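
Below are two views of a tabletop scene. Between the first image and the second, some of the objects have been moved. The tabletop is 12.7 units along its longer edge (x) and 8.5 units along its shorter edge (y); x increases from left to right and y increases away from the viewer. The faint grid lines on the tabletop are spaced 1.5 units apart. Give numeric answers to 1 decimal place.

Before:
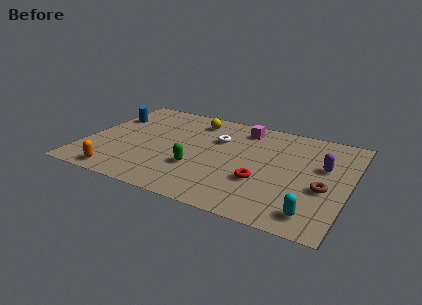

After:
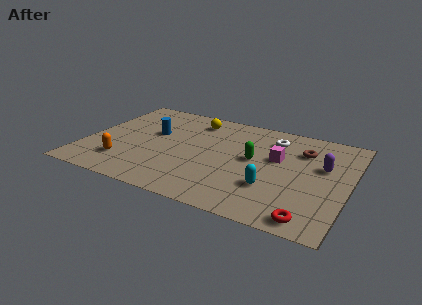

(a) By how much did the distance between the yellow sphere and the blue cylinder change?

-1.6

Before: roughly 4.2 units apart; after: 2.6. That's 1.6 units closer together.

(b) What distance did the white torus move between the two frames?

2.8

The white torus moved from about (6.2, 5.7) to (8.8, 6.7), a distance of √(2.6² + 1.0²) ≈ 2.8.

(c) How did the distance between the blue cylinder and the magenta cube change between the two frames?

-0.5

They were about 6.6 units apart before and 6.1 after — 0.5 units closer together.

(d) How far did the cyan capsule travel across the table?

2.5

The cyan capsule was near (11.3, 1.3) before and (9.2, 2.6) after, so it travelled √(2.1² + 1.3²) ≈ 2.5 units.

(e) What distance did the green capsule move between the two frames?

3.1

From (5.6, 2.8) to (8.1, 4.6), the green capsule covered √(2.5² + 1.8²) ≈ 3.1 units.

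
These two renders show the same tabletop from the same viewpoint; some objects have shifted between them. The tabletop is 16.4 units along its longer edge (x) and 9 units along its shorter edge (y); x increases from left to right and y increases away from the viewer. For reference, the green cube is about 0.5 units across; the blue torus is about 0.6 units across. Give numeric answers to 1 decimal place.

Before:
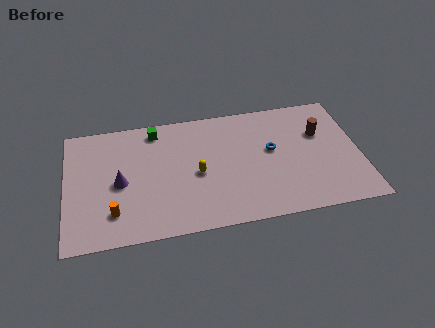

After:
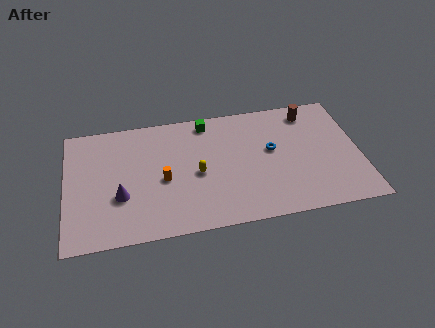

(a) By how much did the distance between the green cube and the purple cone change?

+2.7

The distance was about 4.2 in the first image and 6.9 in the second, so they moved 2.7 units further apart.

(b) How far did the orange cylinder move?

3.4

The orange cylinder moved from about (2.6, 2.1) to (5.4, 4.0), a distance of √(2.8² + 1.9²) ≈ 3.4.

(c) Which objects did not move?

the yellow capsule and the blue torus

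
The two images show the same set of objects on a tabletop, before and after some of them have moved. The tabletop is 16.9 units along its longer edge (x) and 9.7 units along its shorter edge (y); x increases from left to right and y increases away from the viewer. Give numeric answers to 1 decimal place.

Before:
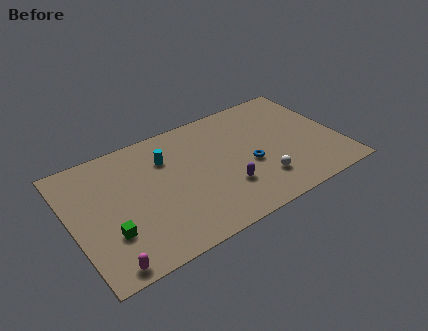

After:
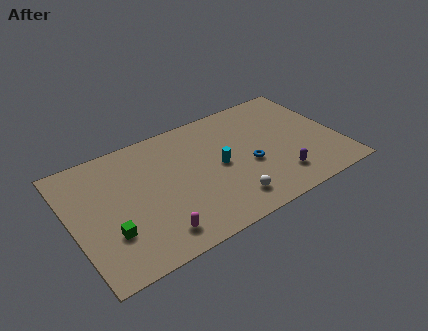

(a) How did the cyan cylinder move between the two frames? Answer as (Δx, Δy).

(3.1, -2.2)

The cyan cylinder was at about (6.2, 7.0) and moved to about (9.3, 4.8).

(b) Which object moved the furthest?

the cyan cylinder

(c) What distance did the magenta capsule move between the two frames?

3.2

From (1.6, 0.9) to (4.7, 1.6), the magenta capsule covered √(3.1² + 0.7²) ≈ 3.2 units.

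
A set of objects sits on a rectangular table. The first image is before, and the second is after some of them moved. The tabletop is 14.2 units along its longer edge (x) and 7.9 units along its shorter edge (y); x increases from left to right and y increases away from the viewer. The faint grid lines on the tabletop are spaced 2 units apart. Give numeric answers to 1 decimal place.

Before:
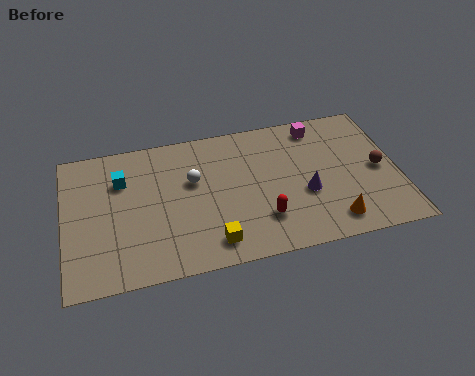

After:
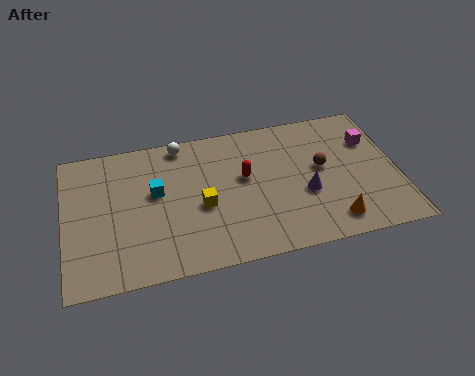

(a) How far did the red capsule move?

2.6

The red capsule moved from about (8.3, 2.1) to (7.7, 4.6), a distance of √(0.6² + 2.5²) ≈ 2.6.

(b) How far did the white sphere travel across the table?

2.2

The white sphere was near (5.5, 4.9) before and (5.1, 7.1) after, so it travelled √(0.4² + 2.2²) ≈ 2.2 units.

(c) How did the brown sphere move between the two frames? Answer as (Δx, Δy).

(-2.4, 0.6)

The brown sphere was at about (13.4, 3.8) and moved to about (11.0, 4.4).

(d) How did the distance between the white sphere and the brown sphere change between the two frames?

-1.5

They were about 8.0 units apart before and 6.5 after — 1.5 units closer together.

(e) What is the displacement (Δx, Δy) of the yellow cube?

(-0.3, 2.1)

From the two frames, the yellow cube sits at roughly (6.1, 1.3) before and (5.8, 3.4) after.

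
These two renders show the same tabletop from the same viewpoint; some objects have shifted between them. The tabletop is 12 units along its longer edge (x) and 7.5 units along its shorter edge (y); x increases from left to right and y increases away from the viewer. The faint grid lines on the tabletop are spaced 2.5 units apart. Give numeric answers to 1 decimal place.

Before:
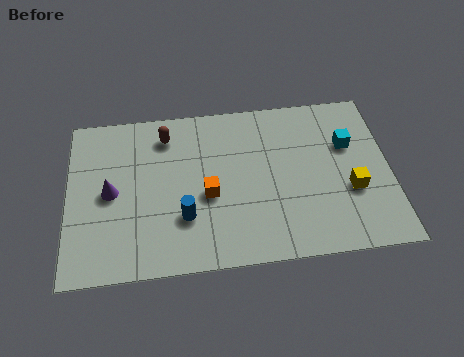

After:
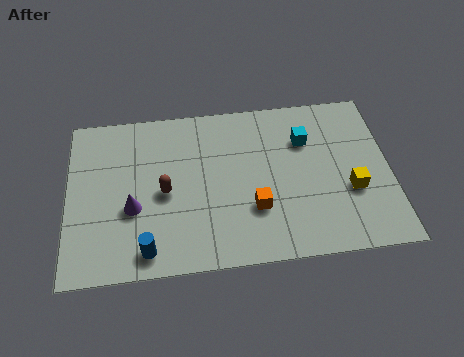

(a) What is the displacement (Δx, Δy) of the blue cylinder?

(-1.4, -1.3)

From the two frames, the blue cylinder sits at roughly (4.3, 2.3) before and (2.9, 1.0) after.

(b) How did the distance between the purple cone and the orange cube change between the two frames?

+0.9

Before: roughly 3.6 units apart; after: 4.5. That's 0.9 units further apart.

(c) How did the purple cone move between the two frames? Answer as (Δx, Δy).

(0.8, -0.8)

From the two frames, the purple cone sits at roughly (1.6, 3.7) before and (2.4, 2.9) after.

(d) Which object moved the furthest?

the brown capsule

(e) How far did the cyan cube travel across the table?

1.6

From (10.5, 4.9) to (8.9, 5.3), the cyan cube covered √(1.6² + 0.4²) ≈ 1.6 units.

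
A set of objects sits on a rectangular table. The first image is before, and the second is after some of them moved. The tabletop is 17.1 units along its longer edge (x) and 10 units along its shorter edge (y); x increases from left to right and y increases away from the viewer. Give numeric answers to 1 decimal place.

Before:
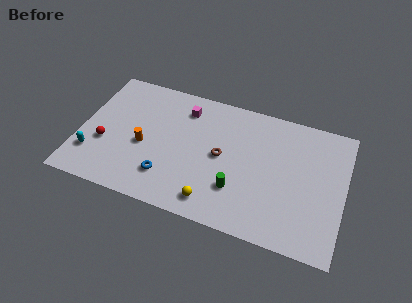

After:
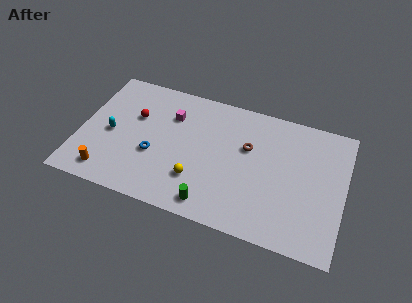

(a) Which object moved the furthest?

the orange cylinder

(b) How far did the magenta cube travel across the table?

1.1

The magenta cube moved from about (6.5, 8.0) to (5.7, 7.2), a distance of √(0.8² + 0.8²) ≈ 1.1.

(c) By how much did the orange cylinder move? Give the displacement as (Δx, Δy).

(-2.1, -2.8)

From the two frames, the orange cylinder sits at roughly (4.2, 4.3) before and (2.1, 1.5) after.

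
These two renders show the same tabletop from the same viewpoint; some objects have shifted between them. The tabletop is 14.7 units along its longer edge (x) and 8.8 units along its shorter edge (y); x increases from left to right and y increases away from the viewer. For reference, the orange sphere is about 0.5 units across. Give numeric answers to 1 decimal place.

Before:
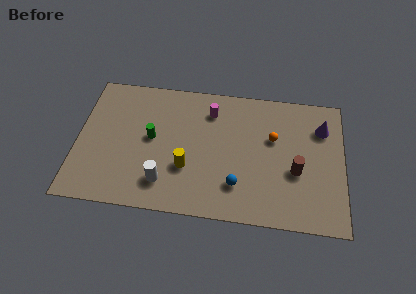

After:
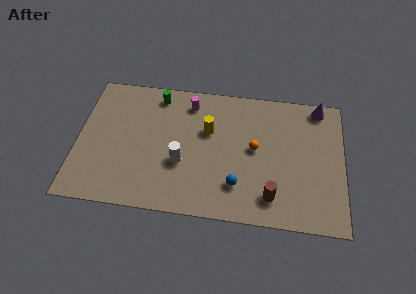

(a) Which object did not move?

the blue sphere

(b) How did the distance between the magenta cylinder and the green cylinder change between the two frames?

-2.1

The distance was about 3.9 in the first image and 1.8 in the second, so they moved 2.1 units closer together.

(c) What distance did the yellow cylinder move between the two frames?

2.8

From (6.1, 3.0) to (7.2, 5.6), the yellow cylinder covered √(1.1² + 2.6²) ≈ 2.8 units.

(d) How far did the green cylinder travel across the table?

2.9

The green cylinder was near (4.1, 4.7) before and (4.3, 7.6) after, so it travelled √(0.2² + 2.9²) ≈ 2.9 units.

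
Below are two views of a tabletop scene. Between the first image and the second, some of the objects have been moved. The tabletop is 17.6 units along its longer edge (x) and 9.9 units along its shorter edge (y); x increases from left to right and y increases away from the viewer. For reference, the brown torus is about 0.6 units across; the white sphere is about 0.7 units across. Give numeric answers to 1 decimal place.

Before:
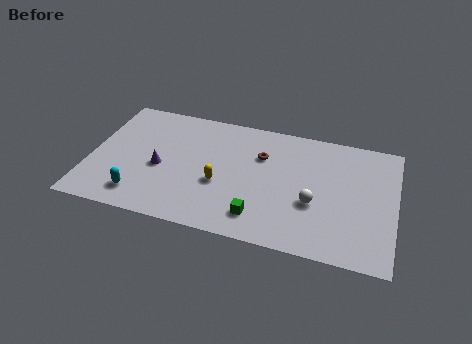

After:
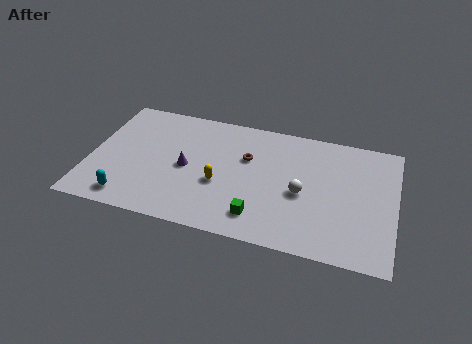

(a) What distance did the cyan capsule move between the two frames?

0.7

The cyan capsule moved from about (3.1, 1.8) to (2.5, 1.4), a distance of √(0.6² + 0.4²) ≈ 0.7.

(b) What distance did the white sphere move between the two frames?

0.9

The white sphere was near (13.0, 3.8) before and (12.3, 4.4) after, so it travelled √(0.7² + 0.6²) ≈ 0.9 units.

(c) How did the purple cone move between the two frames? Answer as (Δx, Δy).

(1.5, 0.4)

From the two frames, the purple cone sits at roughly (4.1, 4.3) before and (5.6, 4.7) after.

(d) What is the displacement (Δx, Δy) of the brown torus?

(-0.8, -0.4)

The brown torus was at about (9.8, 6.8) and moved to about (9.0, 6.4).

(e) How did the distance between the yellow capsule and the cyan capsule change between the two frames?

+0.7

They were about 5.0 units apart before and 5.7 after — 0.7 units further apart.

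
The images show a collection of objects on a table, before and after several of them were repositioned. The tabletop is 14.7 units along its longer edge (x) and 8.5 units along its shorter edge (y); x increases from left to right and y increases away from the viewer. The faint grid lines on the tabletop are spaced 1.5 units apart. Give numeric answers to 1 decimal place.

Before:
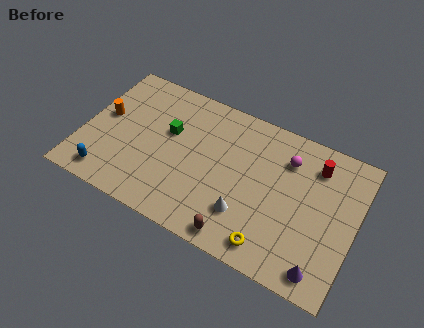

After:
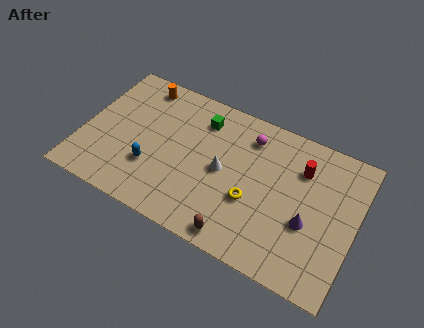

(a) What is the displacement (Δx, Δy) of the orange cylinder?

(1.6, 2.7)

The orange cylinder started near (1.0, 4.7) and ended near (2.6, 7.4).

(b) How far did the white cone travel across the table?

2.4

From (9.1, 2.3) to (7.6, 4.2), the white cone covered √(1.5² + 1.9²) ≈ 2.4 units.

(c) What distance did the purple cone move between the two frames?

2.4

The purple cone moved from about (13.3, 1.1) to (12.3, 3.3), a distance of √(1.0² + 2.2²) ≈ 2.4.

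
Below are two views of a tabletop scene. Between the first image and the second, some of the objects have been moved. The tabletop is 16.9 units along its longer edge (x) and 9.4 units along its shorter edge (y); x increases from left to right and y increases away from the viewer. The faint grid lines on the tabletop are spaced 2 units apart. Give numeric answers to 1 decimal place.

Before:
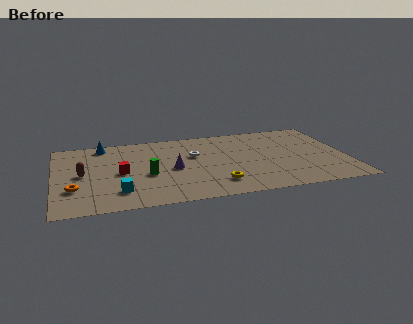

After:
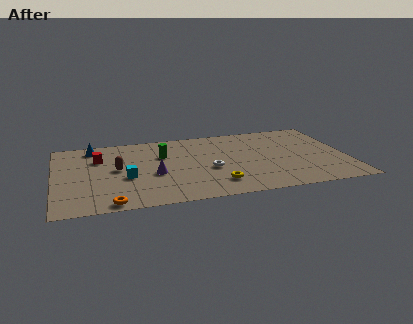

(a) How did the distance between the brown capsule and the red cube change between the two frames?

-0.3

They were about 2.2 units apart before and 1.9 after — 0.3 units closer together.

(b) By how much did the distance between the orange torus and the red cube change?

+2.7

The distance was about 3.1 in the first image and 5.8 in the second, so they moved 2.7 units further apart.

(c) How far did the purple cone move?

1.2

The purple cone was near (6.8, 4.4) before and (5.7, 3.9) after, so it travelled √(1.1² + 0.5²) ≈ 1.2 units.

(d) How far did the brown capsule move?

2.0

The brown capsule was near (1.6, 4.7) before and (3.6, 5.0) after, so it travelled √(2.0² + 0.3²) ≈ 2.0 units.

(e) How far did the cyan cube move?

1.8

From (3.6, 2.1) to (4.1, 3.8), the cyan cube covered √(0.5² + 1.7²) ≈ 1.8 units.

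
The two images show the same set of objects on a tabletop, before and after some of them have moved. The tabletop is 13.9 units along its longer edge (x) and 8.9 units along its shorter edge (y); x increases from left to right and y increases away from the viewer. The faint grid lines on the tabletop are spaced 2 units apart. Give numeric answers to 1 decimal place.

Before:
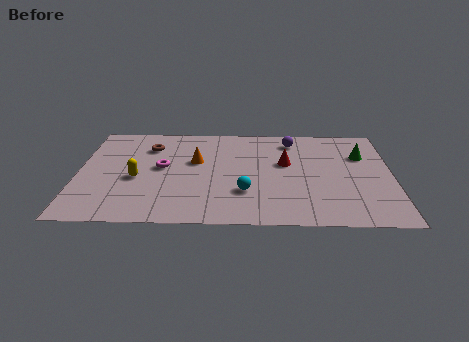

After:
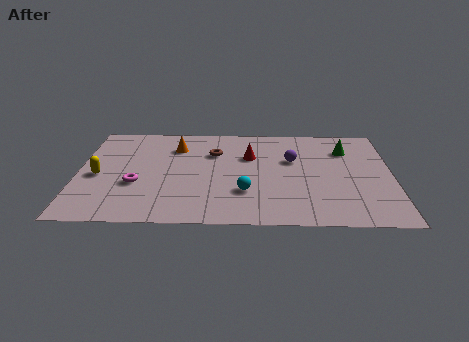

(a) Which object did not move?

the cyan sphere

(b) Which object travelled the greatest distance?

the brown torus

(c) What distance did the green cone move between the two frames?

0.9

The green cone moved from about (12.6, 6.1) to (11.9, 6.6), a distance of √(0.7² + 0.5²) ≈ 0.9.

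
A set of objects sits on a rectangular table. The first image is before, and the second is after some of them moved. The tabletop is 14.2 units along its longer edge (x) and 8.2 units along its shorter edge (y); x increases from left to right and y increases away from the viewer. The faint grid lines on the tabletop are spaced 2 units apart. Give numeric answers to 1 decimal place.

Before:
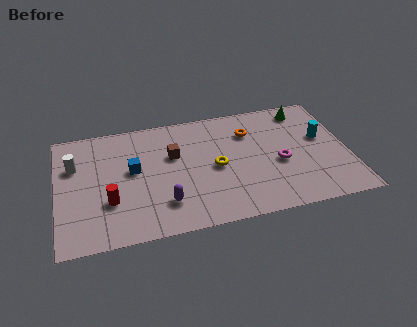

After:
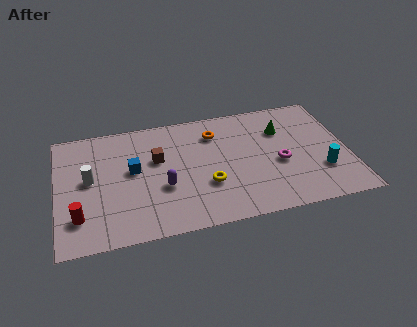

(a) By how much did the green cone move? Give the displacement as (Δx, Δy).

(-1.2, -1.2)

From the two frames, the green cone sits at roughly (12.3, 7.0) before and (11.1, 5.8) after.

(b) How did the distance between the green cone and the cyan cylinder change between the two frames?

+1.4

The distance was about 2.3 in the first image and 3.7 in the second, so they moved 1.4 units further apart.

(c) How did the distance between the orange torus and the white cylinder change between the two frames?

-2.1

The distance was about 8.6 in the first image and 6.5 in the second, so they moved 2.1 units closer together.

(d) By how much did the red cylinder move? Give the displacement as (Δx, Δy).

(-1.5, -0.7)

The red cylinder was at about (2.5, 2.7) and moved to about (1.0, 2.0).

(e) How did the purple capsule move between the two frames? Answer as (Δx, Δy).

(0.0, 1.1)

From the two frames, the purple capsule sits at roughly (5.1, 2.0) before and (5.1, 3.1) after.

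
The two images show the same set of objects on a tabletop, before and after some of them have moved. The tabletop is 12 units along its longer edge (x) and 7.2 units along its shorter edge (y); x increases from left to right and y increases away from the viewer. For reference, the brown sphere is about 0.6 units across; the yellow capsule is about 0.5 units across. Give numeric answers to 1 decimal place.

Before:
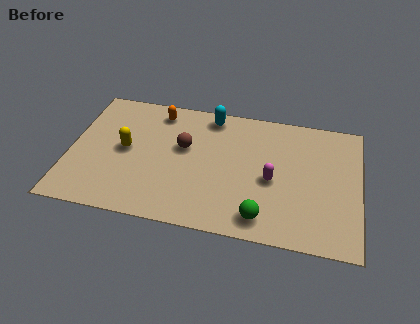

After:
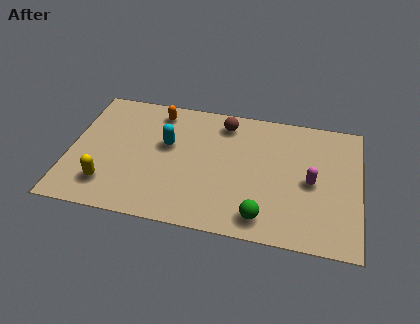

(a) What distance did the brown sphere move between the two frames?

2.3

The brown sphere moved from about (4.7, 4.3) to (6.3, 6.0), a distance of √(1.6² + 1.7²) ≈ 2.3.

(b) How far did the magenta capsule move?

1.6

The magenta capsule was near (8.4, 3.2) before and (10.0, 3.4) after, so it travelled √(1.6² + 0.2²) ≈ 1.6 units.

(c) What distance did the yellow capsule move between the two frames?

2.2

The yellow capsule was near (2.3, 3.7) before and (1.7, 1.6) after, so it travelled √(0.6² + 2.1²) ≈ 2.2 units.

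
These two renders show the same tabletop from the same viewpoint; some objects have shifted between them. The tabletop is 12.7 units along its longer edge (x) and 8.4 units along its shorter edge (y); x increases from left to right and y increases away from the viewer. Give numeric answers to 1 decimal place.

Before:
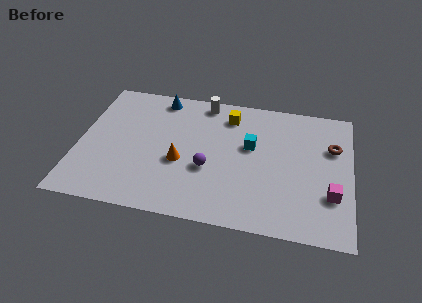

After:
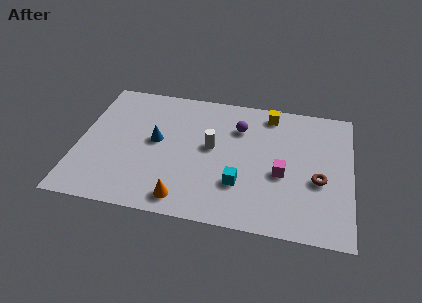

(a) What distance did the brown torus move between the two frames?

2.3

The brown torus was near (11.8, 5.6) before and (11.2, 3.4) after, so it travelled √(0.6² + 2.2²) ≈ 2.3 units.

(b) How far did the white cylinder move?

2.9

The white cylinder was near (5.7, 7.5) before and (6.2, 4.6) after, so it travelled √(0.5² + 2.9²) ≈ 2.9 units.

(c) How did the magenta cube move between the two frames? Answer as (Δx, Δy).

(-2.3, 0.9)

The magenta cube started near (11.8, 2.6) and ended near (9.5, 3.5).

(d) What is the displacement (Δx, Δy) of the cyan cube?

(-0.4, -2.5)

The cyan cube started near (8.0, 5.0) and ended near (7.6, 2.5).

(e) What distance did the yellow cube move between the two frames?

2.0

The yellow cube was near (6.9, 6.8) before and (8.8, 7.3) after, so it travelled √(1.9² + 0.5²) ≈ 2.0 units.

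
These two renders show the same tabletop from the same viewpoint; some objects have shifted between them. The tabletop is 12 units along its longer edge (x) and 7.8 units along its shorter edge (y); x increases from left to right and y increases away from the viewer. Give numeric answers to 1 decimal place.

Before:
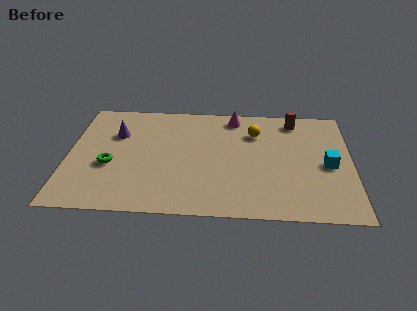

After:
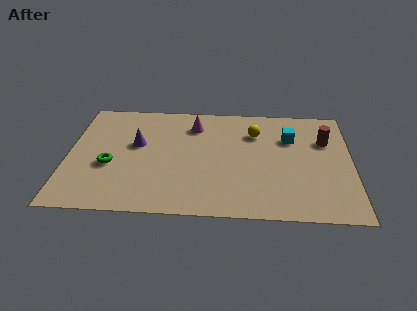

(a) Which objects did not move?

the yellow sphere and the green torus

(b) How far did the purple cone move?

1.1

The purple cone moved from about (2.0, 5.3) to (2.9, 4.6), a distance of √(0.9² + 0.7²) ≈ 1.1.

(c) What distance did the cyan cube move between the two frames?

2.4

From (11.0, 3.6) to (9.4, 5.4), the cyan cube covered √(1.6² + 1.8²) ≈ 2.4 units.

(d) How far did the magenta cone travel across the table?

1.8

The magenta cone was near (7.0, 6.8) before and (5.3, 6.1) after, so it travelled √(1.7² + 0.7²) ≈ 1.8 units.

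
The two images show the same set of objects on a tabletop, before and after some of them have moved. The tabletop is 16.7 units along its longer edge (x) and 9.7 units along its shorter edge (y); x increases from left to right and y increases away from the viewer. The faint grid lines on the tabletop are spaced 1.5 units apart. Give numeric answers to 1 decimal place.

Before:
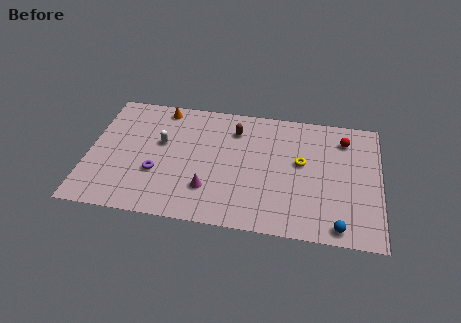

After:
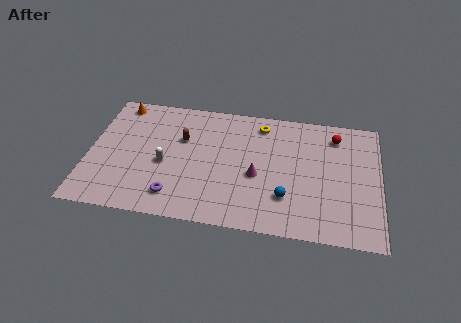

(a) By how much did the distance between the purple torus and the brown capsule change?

-1.4

The distance was about 5.9 in the first image and 4.5 in the second, so they moved 1.4 units closer together.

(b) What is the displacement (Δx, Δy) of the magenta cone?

(2.7, 1.5)

The magenta cone was at about (7.0, 2.6) and moved to about (9.7, 4.1).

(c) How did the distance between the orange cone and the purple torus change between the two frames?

+2.5

They were about 5.2 units apart before and 7.7 after — 2.5 units further apart.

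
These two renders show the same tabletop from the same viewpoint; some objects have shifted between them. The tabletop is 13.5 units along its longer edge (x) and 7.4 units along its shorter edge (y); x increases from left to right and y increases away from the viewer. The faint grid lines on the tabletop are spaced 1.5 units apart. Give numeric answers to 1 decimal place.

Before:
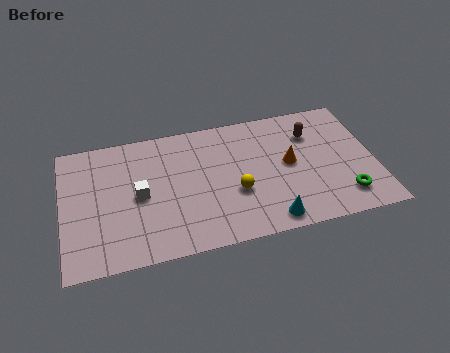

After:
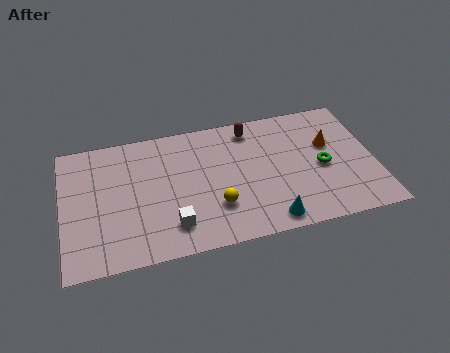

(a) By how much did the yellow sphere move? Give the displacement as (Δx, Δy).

(-0.9, -0.6)

The yellow sphere started near (7.4, 2.8) and ended near (6.5, 2.2).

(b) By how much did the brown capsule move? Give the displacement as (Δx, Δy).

(-2.6, 0.9)

The brown capsule started near (10.9, 5.4) and ended near (8.3, 6.3).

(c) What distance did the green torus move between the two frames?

2.1

From (12.0, 1.5) to (11.2, 3.4), the green torus covered √(0.8² + 1.9²) ≈ 2.1 units.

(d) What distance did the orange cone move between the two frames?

1.9

From (9.8, 3.9) to (11.6, 4.6), the orange cone covered √(1.8² + 0.7²) ≈ 1.9 units.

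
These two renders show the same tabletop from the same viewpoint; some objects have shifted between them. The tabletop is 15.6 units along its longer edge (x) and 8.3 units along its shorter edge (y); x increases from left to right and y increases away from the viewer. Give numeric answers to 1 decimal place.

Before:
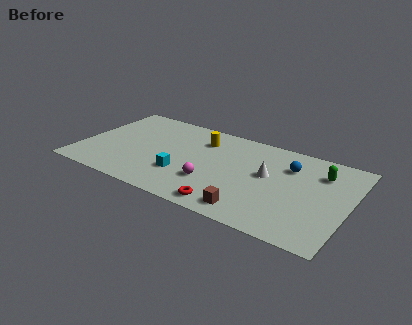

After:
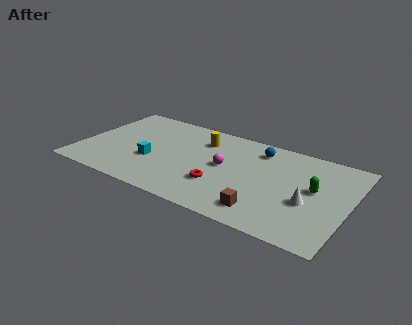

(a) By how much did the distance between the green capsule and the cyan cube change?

+1.0

They were about 8.4 units apart before and 9.4 after — 1.0 units further apart.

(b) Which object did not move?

the yellow cylinder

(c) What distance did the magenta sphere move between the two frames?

1.9

From (7.9, 2.6) to (8.4, 4.4), the magenta sphere covered √(0.5² + 1.8²) ≈ 1.9 units.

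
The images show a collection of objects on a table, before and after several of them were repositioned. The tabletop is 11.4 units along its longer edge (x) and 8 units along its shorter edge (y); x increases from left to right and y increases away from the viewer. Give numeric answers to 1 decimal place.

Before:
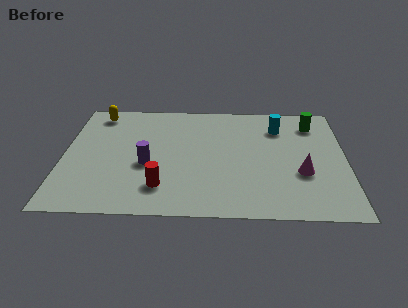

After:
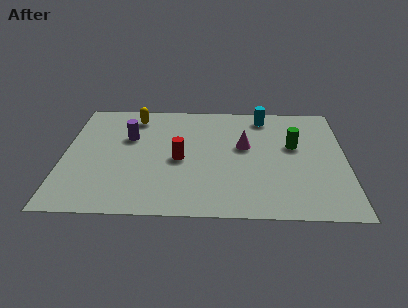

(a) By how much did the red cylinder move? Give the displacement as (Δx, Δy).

(0.7, 1.9)

The red cylinder started near (4.0, 1.8) and ended near (4.7, 3.7).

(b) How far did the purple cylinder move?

2.1

The purple cylinder moved from about (3.4, 3.3) to (2.6, 5.2), a distance of √(0.8² + 1.9²) ≈ 2.1.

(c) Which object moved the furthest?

the magenta cone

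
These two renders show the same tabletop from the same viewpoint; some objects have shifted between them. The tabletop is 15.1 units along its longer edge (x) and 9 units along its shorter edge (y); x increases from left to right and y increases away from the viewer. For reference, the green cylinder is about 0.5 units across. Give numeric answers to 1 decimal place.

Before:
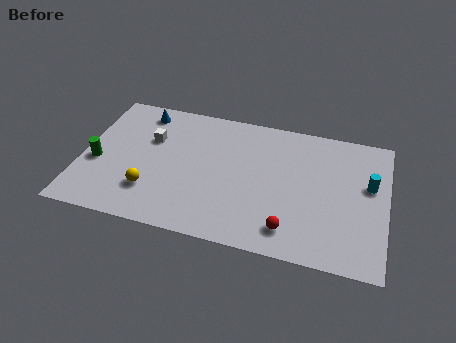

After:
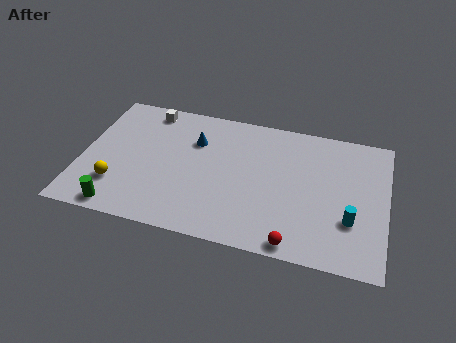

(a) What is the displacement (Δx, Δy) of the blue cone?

(2.8, -1.4)

From the two frames, the blue cone sits at roughly (2.7, 7.7) before and (5.5, 6.3) after.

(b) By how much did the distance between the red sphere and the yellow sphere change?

+2.1

They were about 6.9 units apart before and 9.0 after — 2.1 units further apart.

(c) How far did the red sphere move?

0.9

From (10.5, 1.6) to (10.8, 0.8), the red sphere covered √(0.3² + 0.8²) ≈ 0.9 units.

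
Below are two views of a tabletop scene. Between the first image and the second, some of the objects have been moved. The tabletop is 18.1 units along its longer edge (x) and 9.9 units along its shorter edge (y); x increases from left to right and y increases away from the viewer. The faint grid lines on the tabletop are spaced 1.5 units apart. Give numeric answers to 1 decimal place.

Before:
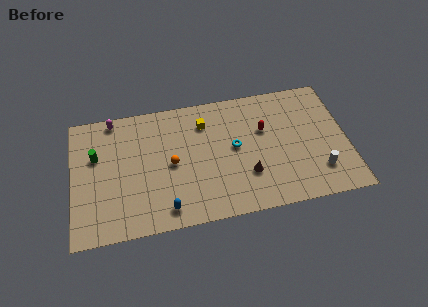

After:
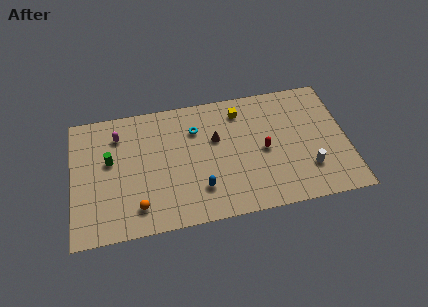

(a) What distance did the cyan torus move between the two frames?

3.1

The cyan torus moved from about (10.7, 5.3) to (8.2, 7.2), a distance of √(2.5² + 1.9²) ≈ 3.1.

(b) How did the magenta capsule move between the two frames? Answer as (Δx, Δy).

(0.3, -1.3)

The magenta capsule started near (2.8, 9.0) and ended near (3.1, 7.7).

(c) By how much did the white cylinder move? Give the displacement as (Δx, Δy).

(-0.7, 0.3)

The white cylinder started near (16.1, 2.4) and ended near (15.4, 2.7).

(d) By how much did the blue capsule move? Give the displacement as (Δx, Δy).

(2.3, 1.1)

The blue capsule started near (6.0, 1.4) and ended near (8.3, 2.5).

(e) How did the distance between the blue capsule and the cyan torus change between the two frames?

-1.4

The distance was about 6.1 in the first image and 4.7 in the second, so they moved 1.4 units closer together.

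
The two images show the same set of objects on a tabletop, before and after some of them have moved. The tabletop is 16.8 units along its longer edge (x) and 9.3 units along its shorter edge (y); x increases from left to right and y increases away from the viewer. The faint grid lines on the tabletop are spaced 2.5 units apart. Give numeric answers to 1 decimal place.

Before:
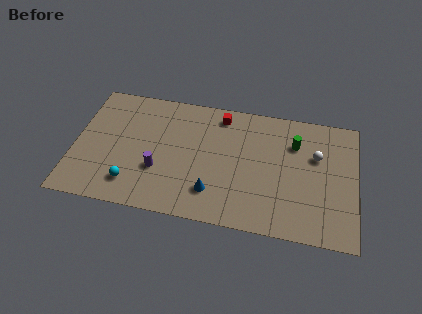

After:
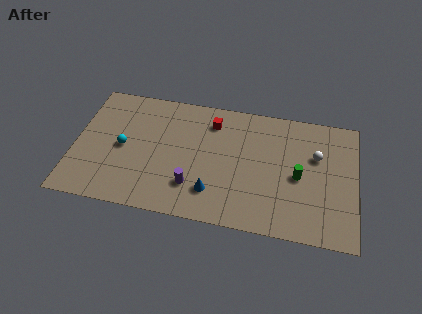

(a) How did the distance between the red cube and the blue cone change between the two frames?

-0.6

The distance was about 5.8 in the first image and 5.2 in the second, so they moved 0.6 units closer together.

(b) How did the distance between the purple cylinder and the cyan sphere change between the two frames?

+2.8

Before: roughly 2.0 units apart; after: 4.8. That's 2.8 units further apart.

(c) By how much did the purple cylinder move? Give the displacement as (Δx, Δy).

(2.1, -0.8)

The purple cylinder was at about (5.1, 3.2) and moved to about (7.2, 2.4).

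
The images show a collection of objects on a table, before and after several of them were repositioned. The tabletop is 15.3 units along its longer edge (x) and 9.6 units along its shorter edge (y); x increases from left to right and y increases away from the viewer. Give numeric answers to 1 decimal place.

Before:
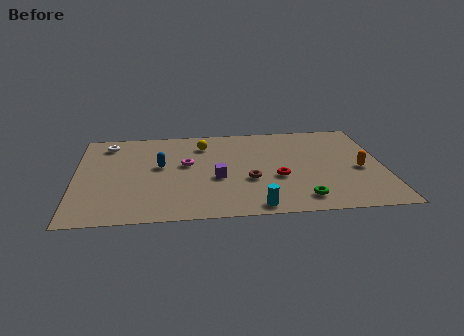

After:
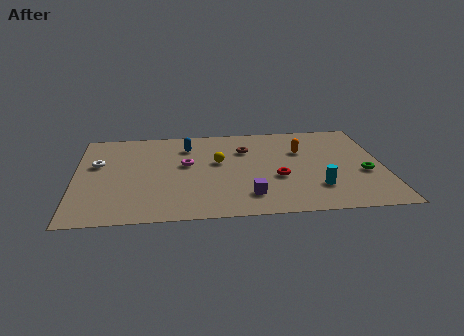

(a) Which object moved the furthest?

the green torus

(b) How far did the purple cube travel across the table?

2.4

From (7.0, 3.9) to (8.5, 2.0), the purple cube covered √(1.5² + 1.9²) ≈ 2.4 units.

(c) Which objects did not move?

the magenta torus and the red torus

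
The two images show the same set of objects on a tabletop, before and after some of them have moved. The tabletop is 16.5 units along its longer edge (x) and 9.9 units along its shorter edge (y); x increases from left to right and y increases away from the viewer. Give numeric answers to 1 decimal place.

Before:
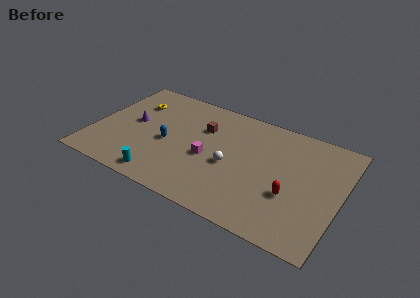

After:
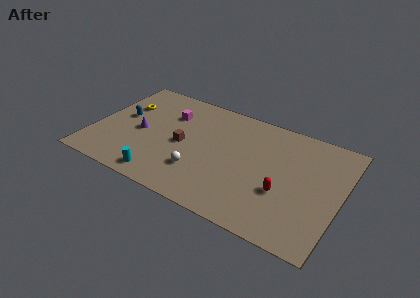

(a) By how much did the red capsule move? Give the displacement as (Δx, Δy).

(-0.5, 0.0)

The red capsule was at about (13.4, 3.6) and moved to about (12.9, 3.6).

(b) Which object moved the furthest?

the magenta cube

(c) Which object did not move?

the cyan cylinder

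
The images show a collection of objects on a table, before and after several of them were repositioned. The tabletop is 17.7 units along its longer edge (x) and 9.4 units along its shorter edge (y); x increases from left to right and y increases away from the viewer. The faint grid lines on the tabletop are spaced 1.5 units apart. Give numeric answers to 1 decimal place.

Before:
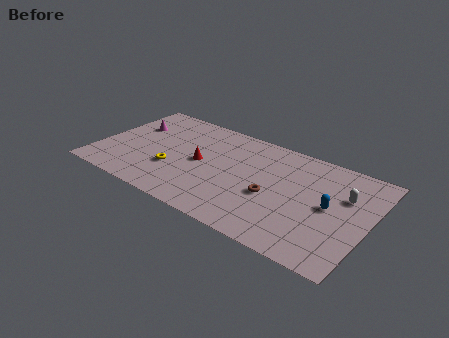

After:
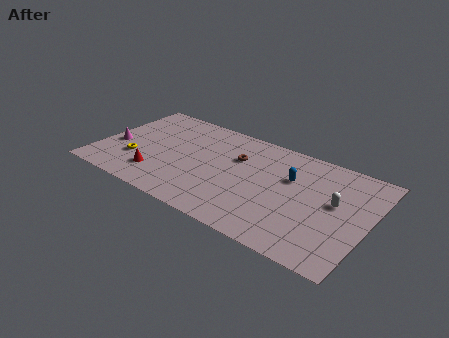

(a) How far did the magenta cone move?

2.6

The magenta cone was near (1.8, 6.3) before and (1.1, 3.8) after, so it travelled √(0.7² + 2.5²) ≈ 2.6 units.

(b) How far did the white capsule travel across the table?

1.0

From (16.0, 6.2) to (15.5, 5.3), the white capsule covered √(0.5² + 0.9²) ≈ 1.0 units.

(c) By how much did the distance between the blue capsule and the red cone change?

+0.7

They were about 8.5 units apart before and 9.2 after — 0.7 units further apart.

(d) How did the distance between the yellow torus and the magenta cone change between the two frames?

-2.8

Before: roughly 4.5 units apart; after: 1.7. That's 2.8 units closer together.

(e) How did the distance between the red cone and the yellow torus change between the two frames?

-0.4

Before: roughly 2.2 units apart; after: 1.8. That's 0.4 units closer together.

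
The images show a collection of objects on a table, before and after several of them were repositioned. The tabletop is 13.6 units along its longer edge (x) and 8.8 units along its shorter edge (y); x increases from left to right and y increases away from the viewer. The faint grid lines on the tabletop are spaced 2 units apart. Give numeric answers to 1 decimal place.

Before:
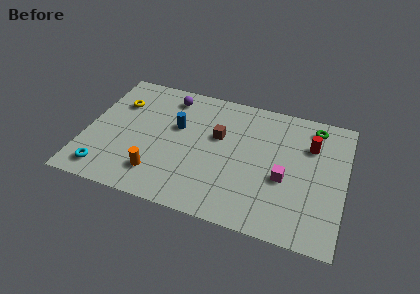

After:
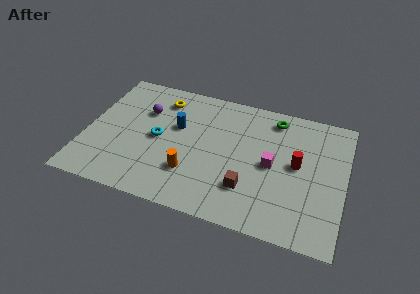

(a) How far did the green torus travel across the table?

2.1

From (11.8, 7.5) to (9.7, 7.5), the green torus covered √(2.1² + 0.0²) ≈ 2.1 units.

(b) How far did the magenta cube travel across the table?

1.0

The magenta cube was near (10.5, 3.6) before and (9.8, 4.3) after, so it travelled √(0.7² + 0.7²) ≈ 1.0 units.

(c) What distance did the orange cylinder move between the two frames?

1.8

The orange cylinder moved from about (4.0, 1.9) to (5.7, 2.5), a distance of √(1.7² + 0.6²) ≈ 1.8.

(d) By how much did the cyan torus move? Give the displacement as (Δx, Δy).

(2.5, 3.0)

The cyan torus was at about (1.3, 1.3) and moved to about (3.8, 4.3).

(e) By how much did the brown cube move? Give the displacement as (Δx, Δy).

(1.8, -3.0)

The brown cube was at about (6.9, 5.4) and moved to about (8.7, 2.4).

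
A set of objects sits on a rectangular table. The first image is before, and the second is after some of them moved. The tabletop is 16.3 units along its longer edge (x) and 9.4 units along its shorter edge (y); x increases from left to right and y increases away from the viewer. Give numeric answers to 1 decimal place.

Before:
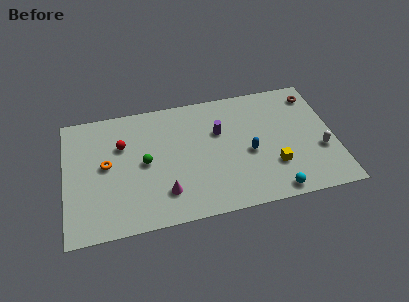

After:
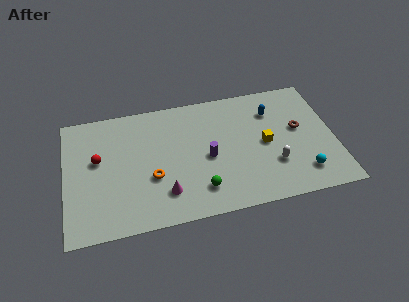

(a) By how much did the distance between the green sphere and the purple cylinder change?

-2.4

Before: roughly 4.8 units apart; after: 2.4. That's 2.4 units closer together.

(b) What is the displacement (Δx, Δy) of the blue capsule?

(1.6, 2.9)

The blue capsule was at about (11.1, 4.1) and moved to about (12.7, 7.0).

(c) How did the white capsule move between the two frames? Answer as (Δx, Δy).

(-2.9, -0.5)

The white capsule was at about (15.4, 3.4) and moved to about (12.5, 2.9).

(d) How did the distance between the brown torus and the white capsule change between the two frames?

-1.5

Before: roughly 4.4 units apart; after: 2.9. That's 1.5 units closer together.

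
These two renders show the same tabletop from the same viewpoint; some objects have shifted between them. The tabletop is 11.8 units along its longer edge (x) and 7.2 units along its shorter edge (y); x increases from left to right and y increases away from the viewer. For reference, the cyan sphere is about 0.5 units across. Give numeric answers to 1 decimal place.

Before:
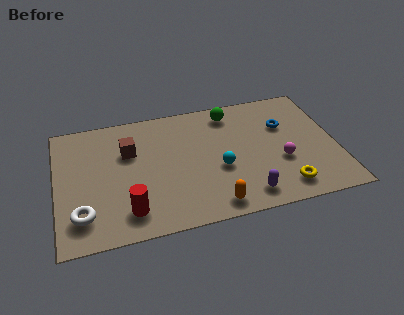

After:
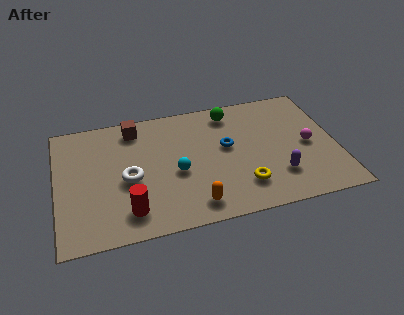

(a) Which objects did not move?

the green sphere and the red cylinder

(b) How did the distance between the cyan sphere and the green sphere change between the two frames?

+0.6

They were about 3.3 units apart before and 3.9 after — 0.6 units further apart.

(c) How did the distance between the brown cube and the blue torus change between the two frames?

-2.3

Before: roughly 6.6 units apart; after: 4.3. That's 2.3 units closer together.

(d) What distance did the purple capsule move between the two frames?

1.6

From (7.8, 1.1) to (9.2, 1.9), the purple capsule covered √(1.4² + 0.8²) ≈ 1.6 units.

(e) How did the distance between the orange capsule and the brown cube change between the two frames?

+0.4

They were about 5.1 units apart before and 5.5 after — 0.4 units further apart.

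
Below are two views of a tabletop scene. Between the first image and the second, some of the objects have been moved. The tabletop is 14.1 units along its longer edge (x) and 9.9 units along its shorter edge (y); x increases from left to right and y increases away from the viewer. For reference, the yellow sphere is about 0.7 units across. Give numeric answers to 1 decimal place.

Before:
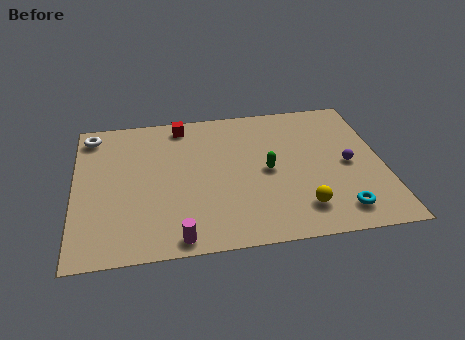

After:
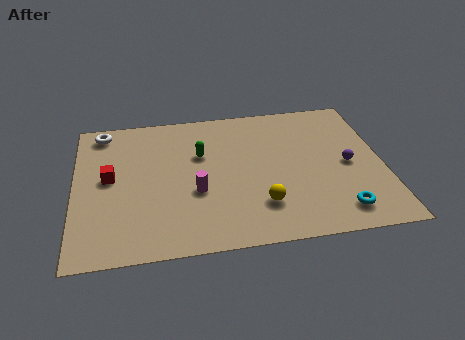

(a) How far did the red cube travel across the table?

4.8

The red cube was near (5.0, 8.7) before and (1.6, 5.3) after, so it travelled √(3.4² + 3.4²) ≈ 4.8 units.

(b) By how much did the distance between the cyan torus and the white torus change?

-0.3

They were about 13.1 units apart before and 12.8 after — 0.3 units closer together.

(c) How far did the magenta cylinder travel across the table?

3.0

The magenta cylinder was near (4.6, 0.9) before and (5.5, 3.8) after, so it travelled √(0.9² + 2.9²) ≈ 3.0 units.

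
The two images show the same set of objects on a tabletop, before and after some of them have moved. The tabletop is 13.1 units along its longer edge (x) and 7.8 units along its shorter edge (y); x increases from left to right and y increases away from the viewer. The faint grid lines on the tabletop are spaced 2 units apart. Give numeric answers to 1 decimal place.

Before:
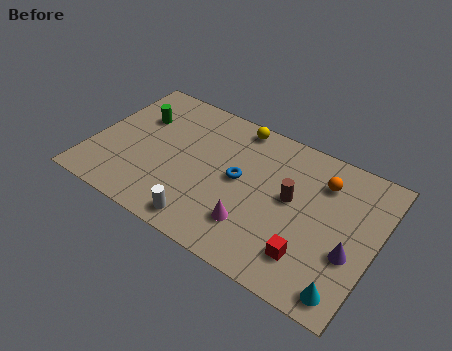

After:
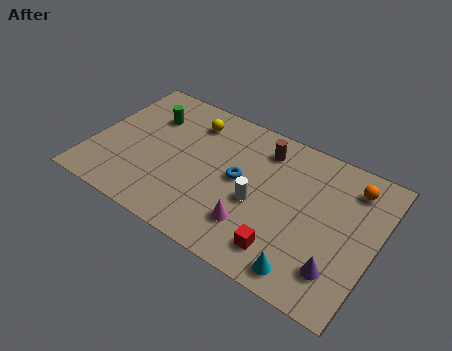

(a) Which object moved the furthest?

the white cylinder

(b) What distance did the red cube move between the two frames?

1.1

The red cube was near (10.4, 1.8) before and (9.3, 1.5) after, so it travelled √(1.1² + 0.3²) ≈ 1.1 units.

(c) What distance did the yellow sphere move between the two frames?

2.2

The yellow sphere was near (6.2, 7.0) before and (4.2, 6.2) after, so it travelled √(2.0² + 0.8²) ≈ 2.2 units.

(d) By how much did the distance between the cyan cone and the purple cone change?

-0.4

The distance was about 1.9 in the first image and 1.5 in the second, so they moved 0.4 units closer together.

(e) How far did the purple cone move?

1.2

From (12.1, 2.9) to (11.7, 1.8), the purple cone covered √(0.4² + 1.1²) ≈ 1.2 units.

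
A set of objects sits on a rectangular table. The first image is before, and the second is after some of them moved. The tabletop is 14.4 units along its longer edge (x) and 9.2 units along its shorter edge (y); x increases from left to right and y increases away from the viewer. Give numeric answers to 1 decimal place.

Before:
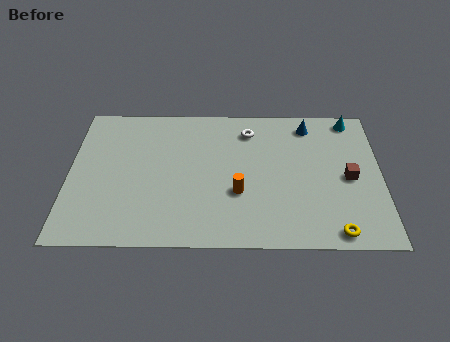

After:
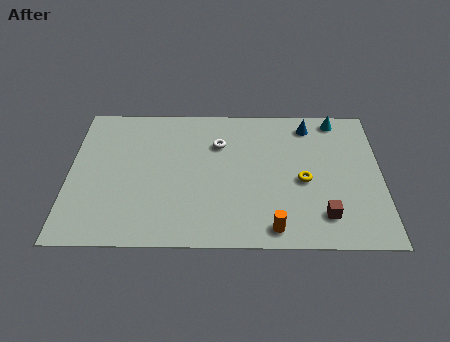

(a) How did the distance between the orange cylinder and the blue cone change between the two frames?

+1.3

Before: roughly 5.6 units apart; after: 6.9. That's 1.3 units further apart.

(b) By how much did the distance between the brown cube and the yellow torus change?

-1.1

They were about 3.5 units apart before and 2.4 after — 1.1 units closer together.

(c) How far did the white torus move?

1.7

The white torus was near (8.3, 7.4) before and (6.9, 6.5) after, so it travelled √(1.4² + 0.9²) ≈ 1.7 units.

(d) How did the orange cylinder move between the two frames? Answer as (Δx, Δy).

(1.6, -2.2)

The orange cylinder started near (7.8, 3.3) and ended near (9.4, 1.1).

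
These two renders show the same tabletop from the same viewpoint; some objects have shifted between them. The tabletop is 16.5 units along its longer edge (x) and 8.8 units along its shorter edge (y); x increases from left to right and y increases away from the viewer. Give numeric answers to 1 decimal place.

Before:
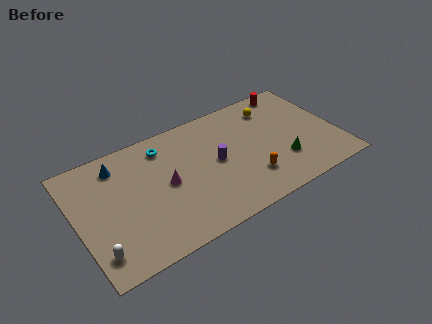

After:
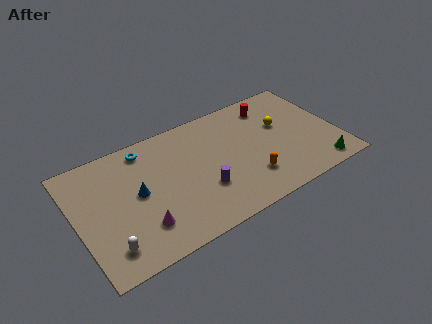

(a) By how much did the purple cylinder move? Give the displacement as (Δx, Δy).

(-1.1, -1.6)

From the two frames, the purple cylinder sits at roughly (8.8, 4.5) before and (7.7, 2.9) after.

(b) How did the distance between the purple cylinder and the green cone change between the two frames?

+3.0

The distance was about 4.4 in the first image and 7.4 in the second, so they moved 3.0 units further apart.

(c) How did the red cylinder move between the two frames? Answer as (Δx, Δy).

(-1.5, -0.7)

The red cylinder started near (14.3, 7.9) and ended near (12.8, 7.2).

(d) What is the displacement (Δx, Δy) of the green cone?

(2.1, -1.5)

From the two frames, the green cone sits at roughly (12.8, 2.6) before and (14.9, 1.1) after.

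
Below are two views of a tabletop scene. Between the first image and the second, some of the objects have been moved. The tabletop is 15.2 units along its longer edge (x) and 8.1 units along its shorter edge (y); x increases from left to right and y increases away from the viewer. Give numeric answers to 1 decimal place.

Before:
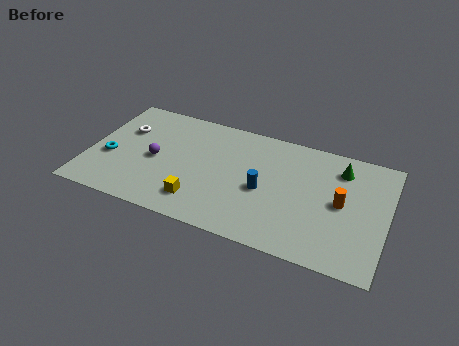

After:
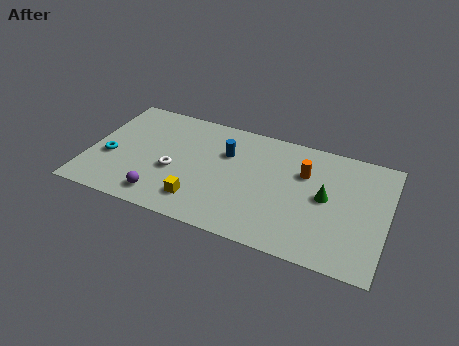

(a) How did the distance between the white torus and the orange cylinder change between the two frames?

-4.5

They were about 11.4 units apart before and 6.9 after — 4.5 units closer together.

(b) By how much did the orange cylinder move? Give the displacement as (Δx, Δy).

(-2.0, 1.4)

The orange cylinder started near (12.9, 4.1) and ended near (10.9, 5.5).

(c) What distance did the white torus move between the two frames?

3.5

The white torus was near (1.6, 5.4) before and (4.4, 3.3) after, so it travelled √(2.8² + 2.1²) ≈ 3.5 units.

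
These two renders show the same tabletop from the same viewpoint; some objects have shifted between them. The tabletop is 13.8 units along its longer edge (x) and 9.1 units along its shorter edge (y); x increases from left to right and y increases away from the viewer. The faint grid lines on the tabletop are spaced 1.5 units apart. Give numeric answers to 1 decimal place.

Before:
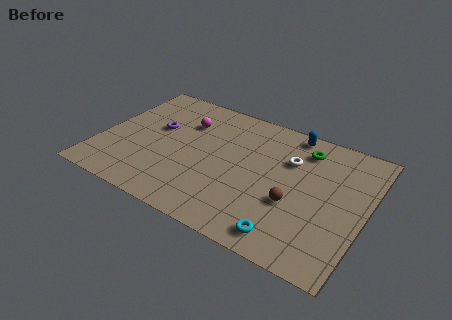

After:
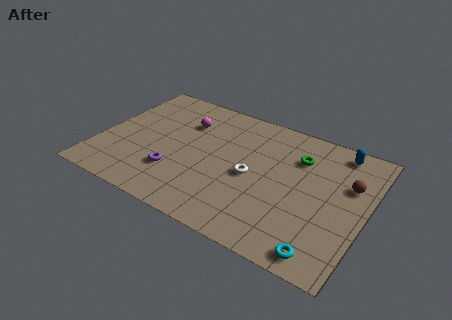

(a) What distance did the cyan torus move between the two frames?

1.8

The cyan torus moved from about (10.3, 1.2) to (12.1, 1.0), a distance of √(1.8² + 0.2²) ≈ 1.8.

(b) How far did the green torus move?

0.7

From (10.3, 7.3) to (10.1, 6.6), the green torus covered √(0.2² + 0.7²) ≈ 0.7 units.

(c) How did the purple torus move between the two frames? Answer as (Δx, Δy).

(1.5, -2.8)

From the two frames, the purple torus sits at roughly (2.7, 5.4) before and (4.2, 2.6) after.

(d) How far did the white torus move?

2.6

From (9.7, 6.2) to (8.0, 4.2), the white torus covered √(1.7² + 2.0²) ≈ 2.6 units.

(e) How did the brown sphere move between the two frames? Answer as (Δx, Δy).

(2.5, 2.5)

From the two frames, the brown sphere sits at roughly (10.3, 3.4) before and (12.8, 5.9) after.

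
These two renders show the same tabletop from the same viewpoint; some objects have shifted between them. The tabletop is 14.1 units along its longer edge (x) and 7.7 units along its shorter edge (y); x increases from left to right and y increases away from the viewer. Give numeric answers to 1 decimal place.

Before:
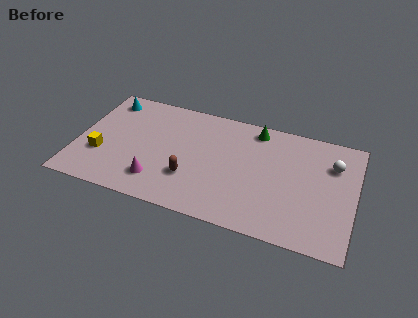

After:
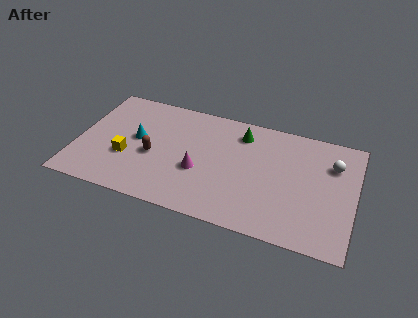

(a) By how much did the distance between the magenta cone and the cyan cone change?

-2.2

They were about 5.7 units apart before and 3.5 after — 2.2 units closer together.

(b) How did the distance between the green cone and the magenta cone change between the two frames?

-3.1

Before: roughly 6.8 units apart; after: 3.7. That's 3.1 units closer together.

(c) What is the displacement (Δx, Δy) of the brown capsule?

(-2.0, 0.9)

From the two frames, the brown capsule sits at roughly (5.9, 2.4) before and (3.9, 3.3) after.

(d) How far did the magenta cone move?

2.4

The magenta cone was near (4.3, 1.7) before and (6.3, 3.0) after, so it travelled √(2.0² + 1.3²) ≈ 2.4 units.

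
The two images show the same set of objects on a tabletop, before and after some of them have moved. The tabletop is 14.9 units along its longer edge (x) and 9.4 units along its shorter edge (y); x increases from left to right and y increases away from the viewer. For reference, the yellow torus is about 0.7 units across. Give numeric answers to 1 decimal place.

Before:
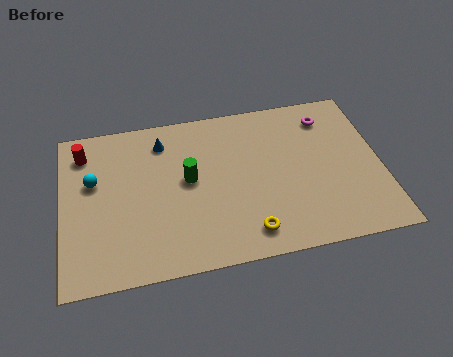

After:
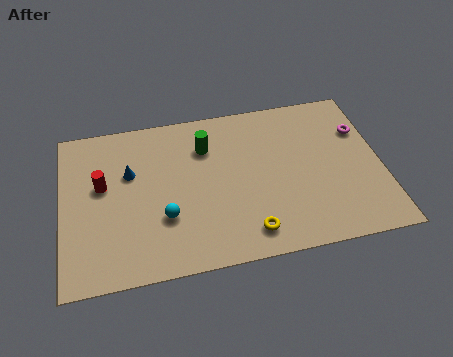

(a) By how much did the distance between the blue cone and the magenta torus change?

+3.1

They were about 7.8 units apart before and 10.9 after — 3.1 units further apart.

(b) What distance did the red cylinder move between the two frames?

2.2

The red cylinder moved from about (1.1, 7.6) to (1.9, 5.5), a distance of √(0.8² + 2.1²) ≈ 2.2.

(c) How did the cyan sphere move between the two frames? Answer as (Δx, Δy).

(3.2, -2.7)

The cyan sphere started near (1.5, 5.8) and ended near (4.7, 3.1).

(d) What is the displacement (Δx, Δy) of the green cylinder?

(0.9, 1.8)

The green cylinder started near (5.9, 5.1) and ended near (6.8, 6.9).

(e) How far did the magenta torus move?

1.9

From (12.6, 7.6) to (14.1, 6.5), the magenta torus covered √(1.5² + 1.1²) ≈ 1.9 units.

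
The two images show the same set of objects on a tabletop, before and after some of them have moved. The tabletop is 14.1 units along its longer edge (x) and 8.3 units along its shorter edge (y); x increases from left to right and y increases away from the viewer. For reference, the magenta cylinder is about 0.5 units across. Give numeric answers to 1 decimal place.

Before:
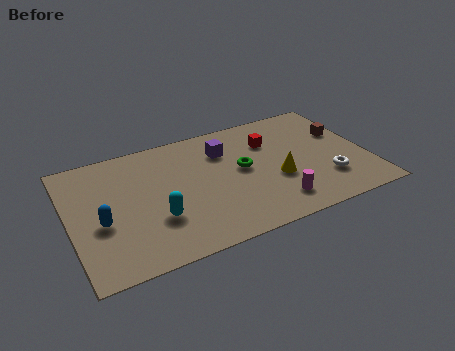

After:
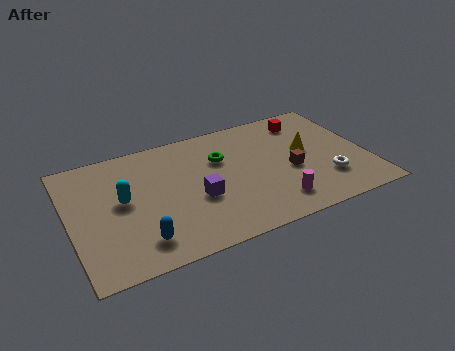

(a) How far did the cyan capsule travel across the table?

2.3

The cyan capsule was near (3.9, 2.7) before and (2.5, 4.5) after, so it travelled √(1.4² + 1.8²) ≈ 2.3 units.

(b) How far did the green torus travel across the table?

1.4

The green torus was near (8.2, 4.5) before and (7.3, 5.6) after, so it travelled √(0.9² + 1.1²) ≈ 1.4 units.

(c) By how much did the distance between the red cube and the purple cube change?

+4.5

Before: roughly 2.2 units apart; after: 6.7. That's 4.5 units further apart.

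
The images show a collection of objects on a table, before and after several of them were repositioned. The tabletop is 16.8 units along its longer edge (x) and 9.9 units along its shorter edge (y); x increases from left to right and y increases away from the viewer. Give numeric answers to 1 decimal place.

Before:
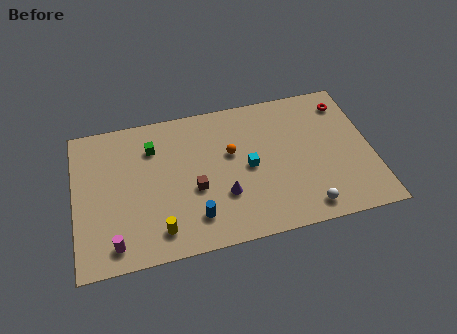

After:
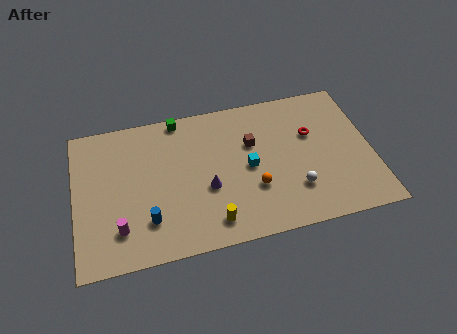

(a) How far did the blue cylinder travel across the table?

2.6

The blue cylinder moved from about (6.6, 2.1) to (4.0, 2.5), a distance of √(2.6² + 0.4²) ≈ 2.6.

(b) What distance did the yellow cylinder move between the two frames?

2.9

The yellow cylinder moved from about (4.6, 1.7) to (7.5, 1.6), a distance of √(2.9² + 0.1²) ≈ 2.9.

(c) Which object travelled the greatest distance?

the brown cube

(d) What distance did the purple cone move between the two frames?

1.1

The purple cone was near (8.3, 3.2) before and (7.4, 3.9) after, so it travelled √(0.9² + 0.7²) ≈ 1.1 units.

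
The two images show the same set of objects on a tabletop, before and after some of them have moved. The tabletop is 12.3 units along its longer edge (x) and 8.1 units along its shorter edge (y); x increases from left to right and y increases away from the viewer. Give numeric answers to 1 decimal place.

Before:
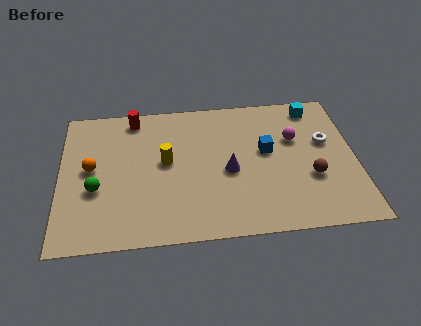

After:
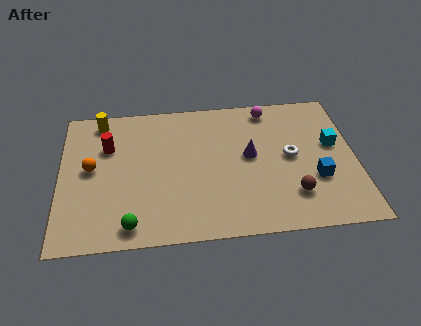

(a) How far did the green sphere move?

2.5

The green sphere was near (1.5, 3.1) before and (2.9, 1.0) after, so it travelled √(1.4² + 2.1²) ≈ 2.5 units.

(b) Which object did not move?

the orange sphere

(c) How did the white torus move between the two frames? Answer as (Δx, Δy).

(-1.5, -0.7)

From the two frames, the white torus sits at roughly (11.1, 4.9) before and (9.6, 4.2) after.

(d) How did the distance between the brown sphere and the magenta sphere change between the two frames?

+2.8

The distance was about 2.4 in the first image and 5.2 in the second, so they moved 2.8 units further apart.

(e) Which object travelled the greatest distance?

the yellow cylinder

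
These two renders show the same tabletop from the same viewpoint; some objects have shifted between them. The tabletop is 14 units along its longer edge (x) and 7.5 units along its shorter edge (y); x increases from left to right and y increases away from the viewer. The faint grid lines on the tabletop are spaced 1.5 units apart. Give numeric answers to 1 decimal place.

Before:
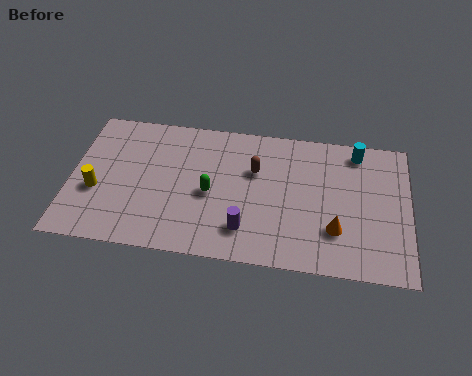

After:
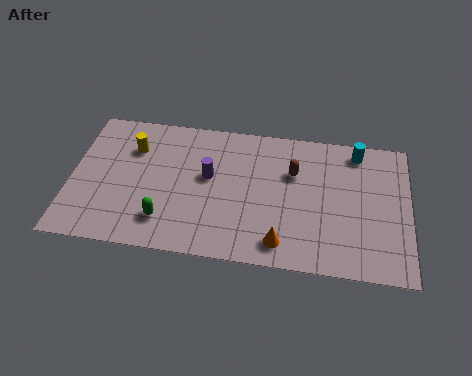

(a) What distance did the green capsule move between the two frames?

2.5

The green capsule was near (5.8, 3.4) before and (4.0, 1.7) after, so it travelled √(1.8² + 1.7²) ≈ 2.5 units.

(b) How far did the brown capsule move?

1.6

From (7.6, 4.9) to (9.2, 5.0), the brown capsule covered √(1.6² + 0.1²) ≈ 1.6 units.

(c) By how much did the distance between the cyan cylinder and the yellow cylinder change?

-1.9

Before: roughly 11.3 units apart; after: 9.4. That's 1.9 units closer together.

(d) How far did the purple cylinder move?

3.1

The purple cylinder moved from about (7.3, 1.7) to (5.7, 4.3), a distance of √(1.6² + 2.6²) ≈ 3.1.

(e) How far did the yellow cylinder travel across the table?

2.9

From (1.1, 2.9) to (2.5, 5.4), the yellow cylinder covered √(1.4² + 2.5²) ≈ 2.9 units.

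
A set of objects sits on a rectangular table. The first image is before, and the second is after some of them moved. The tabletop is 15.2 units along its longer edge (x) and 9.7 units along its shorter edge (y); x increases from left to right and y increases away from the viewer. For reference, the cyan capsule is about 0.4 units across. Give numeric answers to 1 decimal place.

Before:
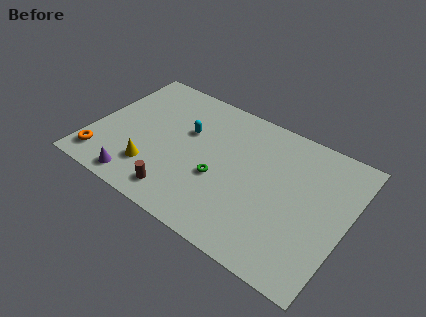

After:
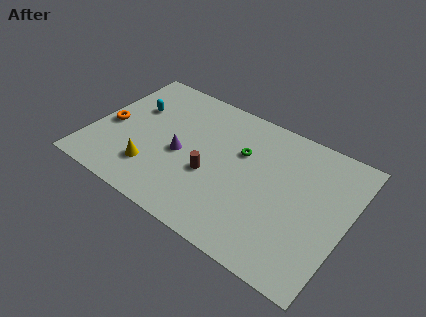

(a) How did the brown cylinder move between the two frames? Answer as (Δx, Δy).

(1.5, 2.3)

The brown cylinder was at about (5.8, 1.5) and moved to about (7.3, 3.8).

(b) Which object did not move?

the yellow cone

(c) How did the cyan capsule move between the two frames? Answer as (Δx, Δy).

(-3.3, 0.2)

From the two frames, the cyan capsule sits at roughly (5.4, 6.1) before and (2.1, 6.3) after.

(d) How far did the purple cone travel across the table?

3.8

The purple cone was near (3.4, 1.1) before and (5.4, 4.3) after, so it travelled √(2.0² + 3.2²) ≈ 3.8 units.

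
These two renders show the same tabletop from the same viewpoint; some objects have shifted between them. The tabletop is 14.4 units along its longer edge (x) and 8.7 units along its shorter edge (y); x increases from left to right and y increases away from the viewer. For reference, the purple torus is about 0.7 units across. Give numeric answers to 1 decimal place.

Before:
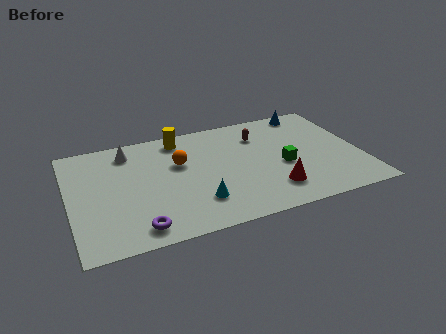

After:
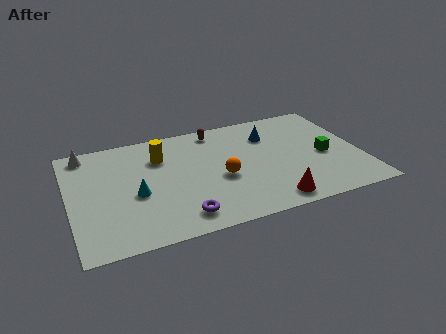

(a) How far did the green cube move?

2.1

From (10.5, 3.7) to (12.6, 3.9), the green cube covered √(2.1² + 0.2²) ≈ 2.1 units.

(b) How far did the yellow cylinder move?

1.6

From (5.7, 7.5) to (4.6, 6.3), the yellow cylinder covered √(1.1² + 1.2²) ≈ 1.6 units.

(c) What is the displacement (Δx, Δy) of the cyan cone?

(-2.9, 1.5)

The cyan cone started near (6.1, 2.2) and ended near (3.2, 3.7).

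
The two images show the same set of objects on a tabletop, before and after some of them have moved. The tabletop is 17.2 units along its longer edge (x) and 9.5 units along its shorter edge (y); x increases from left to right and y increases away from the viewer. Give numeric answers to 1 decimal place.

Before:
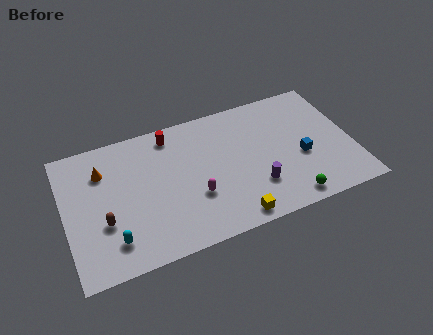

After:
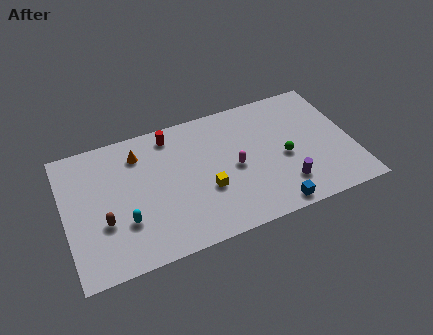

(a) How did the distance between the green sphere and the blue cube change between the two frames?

+0.5

The distance was about 3.0 in the first image and 3.5 in the second, so they moved 0.5 units further apart.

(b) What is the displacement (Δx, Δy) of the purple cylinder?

(1.7, -0.5)

The purple cylinder was at about (11.2, 2.7) and moved to about (12.9, 2.2).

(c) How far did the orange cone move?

2.3

The orange cone was near (2.4, 7.0) before and (4.6, 7.5) after, so it travelled √(2.2² + 0.5²) ≈ 2.3 units.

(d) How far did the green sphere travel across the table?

3.1

The green sphere was near (13.0, 1.1) before and (13.1, 4.2) after, so it travelled √(0.1² + 3.1²) ≈ 3.1 units.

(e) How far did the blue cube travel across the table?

3.7

The blue cube was near (14.1, 3.9) before and (12.0, 0.9) after, so it travelled √(2.1² + 3.0²) ≈ 3.7 units.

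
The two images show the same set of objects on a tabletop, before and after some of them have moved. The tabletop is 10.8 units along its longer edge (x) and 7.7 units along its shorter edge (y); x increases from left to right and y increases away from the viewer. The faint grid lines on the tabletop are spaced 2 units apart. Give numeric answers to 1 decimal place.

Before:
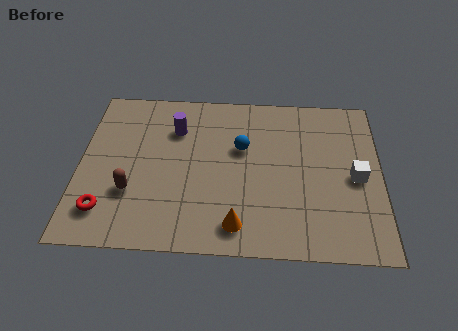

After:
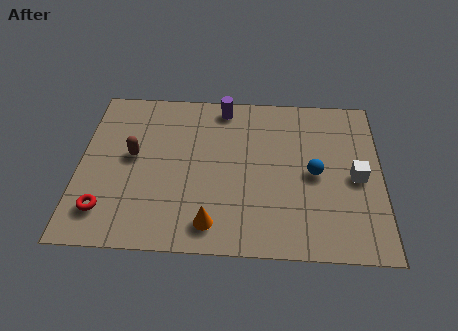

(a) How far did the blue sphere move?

2.8

The blue sphere moved from about (5.8, 4.8) to (8.4, 3.7), a distance of √(2.6² + 1.1²) ≈ 2.8.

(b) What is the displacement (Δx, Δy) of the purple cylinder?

(1.7, 1.2)

From the two frames, the purple cylinder sits at roughly (3.4, 5.6) before and (5.1, 6.8) after.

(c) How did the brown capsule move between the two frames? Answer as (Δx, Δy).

(0.0, 1.7)

The brown capsule started near (1.9, 2.5) and ended near (1.9, 4.2).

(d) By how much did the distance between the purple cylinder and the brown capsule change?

+0.7

Before: roughly 3.4 units apart; after: 4.1. That's 0.7 units further apart.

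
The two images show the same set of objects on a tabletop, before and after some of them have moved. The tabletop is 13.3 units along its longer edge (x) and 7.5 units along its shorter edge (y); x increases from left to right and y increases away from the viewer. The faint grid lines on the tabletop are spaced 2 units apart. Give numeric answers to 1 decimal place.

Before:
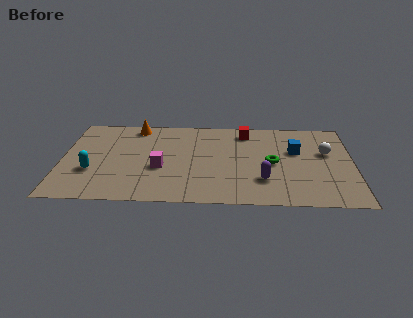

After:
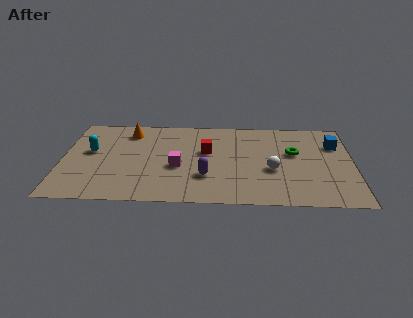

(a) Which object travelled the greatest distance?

the white sphere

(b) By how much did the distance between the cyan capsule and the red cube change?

-2.6

The distance was about 7.9 in the first image and 5.3 in the second, so they moved 2.6 units closer together.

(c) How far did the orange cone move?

0.6

The orange cone was near (3.3, 6.6) before and (3.0, 6.1) after, so it travelled √(0.3² + 0.5²) ≈ 0.6 units.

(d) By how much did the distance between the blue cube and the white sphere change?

+2.3

Before: roughly 1.4 units apart; after: 3.7. That's 2.3 units further apart.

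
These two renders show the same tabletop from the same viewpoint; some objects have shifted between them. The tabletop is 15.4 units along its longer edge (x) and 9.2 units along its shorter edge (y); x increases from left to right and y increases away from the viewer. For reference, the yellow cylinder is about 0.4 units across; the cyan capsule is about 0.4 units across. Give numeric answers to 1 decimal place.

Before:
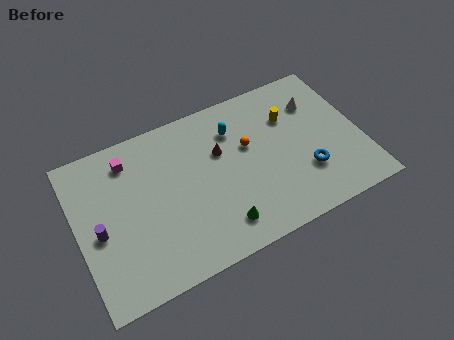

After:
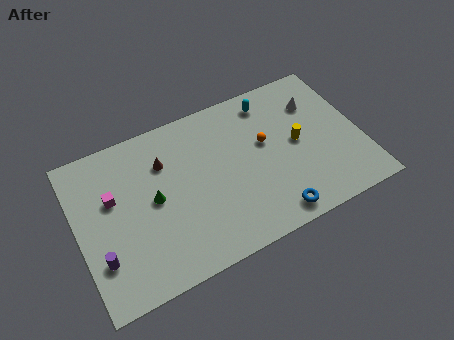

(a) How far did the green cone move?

4.4

From (7.3, 1.7) to (4.1, 4.7), the green cone covered √(3.2² + 3.0²) ≈ 4.4 units.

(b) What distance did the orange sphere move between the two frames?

0.9

The orange sphere moved from about (9.4, 5.6) to (10.3, 5.4), a distance of √(0.9² + 0.2²) ≈ 0.9.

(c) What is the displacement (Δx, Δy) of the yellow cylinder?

(0.2, -1.7)

The yellow cylinder started near (11.8, 6.4) and ended near (12.0, 4.7).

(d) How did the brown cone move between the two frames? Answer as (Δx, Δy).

(-3.0, 0.7)

The brown cone started near (7.9, 5.9) and ended near (4.9, 6.6).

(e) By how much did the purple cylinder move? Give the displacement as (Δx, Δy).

(-0.1, -1.5)

From the two frames, the purple cylinder sits at roughly (1.1, 4.1) before and (1.0, 2.6) after.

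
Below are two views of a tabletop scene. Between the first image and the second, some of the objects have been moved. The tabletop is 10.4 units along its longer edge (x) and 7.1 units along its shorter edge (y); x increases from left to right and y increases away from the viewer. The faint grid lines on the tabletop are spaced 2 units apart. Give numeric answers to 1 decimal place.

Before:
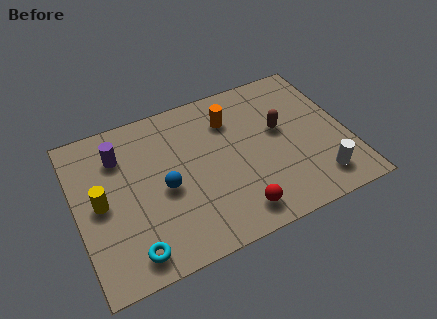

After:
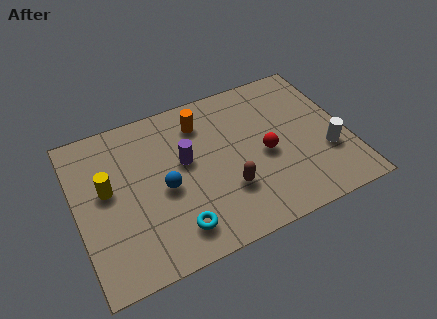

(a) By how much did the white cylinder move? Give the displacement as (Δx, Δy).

(0.5, 1.1)

The white cylinder started near (9.0, 1.3) and ended near (9.5, 2.4).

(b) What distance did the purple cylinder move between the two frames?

2.7

The purple cylinder moved from about (1.8, 5.3) to (4.2, 4.1), a distance of √(2.4² + 1.2²) ≈ 2.7.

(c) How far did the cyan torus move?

1.7

The cyan torus moved from about (1.8, 1.0) to (3.5, 1.3), a distance of √(1.7² + 0.3²) ≈ 1.7.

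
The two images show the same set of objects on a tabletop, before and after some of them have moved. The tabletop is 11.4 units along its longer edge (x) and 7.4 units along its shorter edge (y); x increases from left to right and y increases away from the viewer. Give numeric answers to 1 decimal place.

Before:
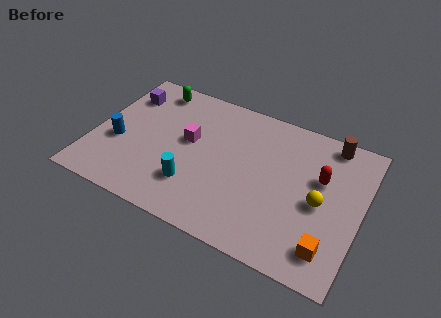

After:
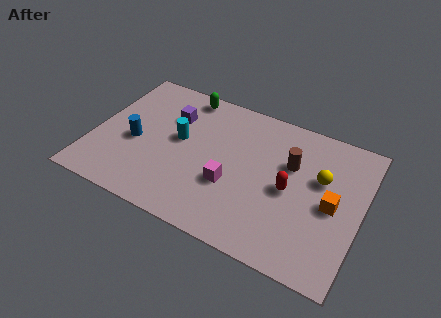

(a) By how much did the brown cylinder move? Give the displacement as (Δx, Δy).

(-1.5, -1.8)

The brown cylinder was at about (9.8, 6.6) and moved to about (8.3, 4.8).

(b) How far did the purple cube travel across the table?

2.1

The purple cube moved from about (1.0, 5.6) to (3.1, 5.2), a distance of √(2.1² + 0.4²) ≈ 2.1.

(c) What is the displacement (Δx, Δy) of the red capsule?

(-1.2, -1.1)

The red capsule was at about (9.6, 4.6) and moved to about (8.4, 3.5).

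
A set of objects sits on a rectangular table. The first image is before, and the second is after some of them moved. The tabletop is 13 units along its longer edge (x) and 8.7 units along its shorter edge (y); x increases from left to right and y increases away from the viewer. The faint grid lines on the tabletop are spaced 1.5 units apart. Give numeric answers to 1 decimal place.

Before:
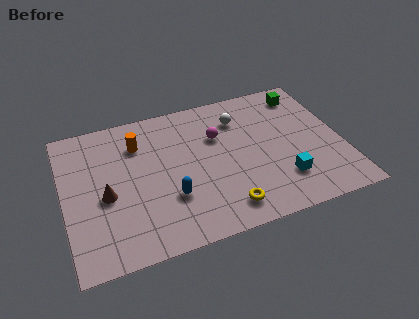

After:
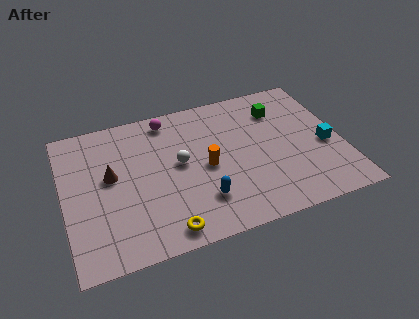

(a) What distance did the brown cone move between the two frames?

1.1

The brown cone was near (1.9, 3.8) before and (2.2, 4.9) after, so it travelled √(0.3² + 1.1²) ≈ 1.1 units.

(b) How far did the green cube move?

1.5

From (11.6, 7.3) to (10.3, 6.6), the green cube covered √(1.3² + 0.7²) ≈ 1.5 units.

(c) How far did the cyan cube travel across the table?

2.7

From (10.0, 2.2) to (12.2, 3.7), the cyan cube covered √(2.2² + 1.5²) ≈ 2.7 units.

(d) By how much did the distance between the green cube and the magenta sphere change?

+0.7

The distance was about 4.6 in the first image and 5.3 in the second, so they moved 0.7 units further apart.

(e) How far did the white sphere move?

3.6

From (8.4, 6.6) to (5.4, 4.7), the white sphere covered √(3.0² + 1.9²) ≈ 3.6 units.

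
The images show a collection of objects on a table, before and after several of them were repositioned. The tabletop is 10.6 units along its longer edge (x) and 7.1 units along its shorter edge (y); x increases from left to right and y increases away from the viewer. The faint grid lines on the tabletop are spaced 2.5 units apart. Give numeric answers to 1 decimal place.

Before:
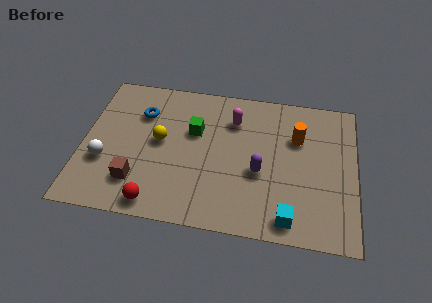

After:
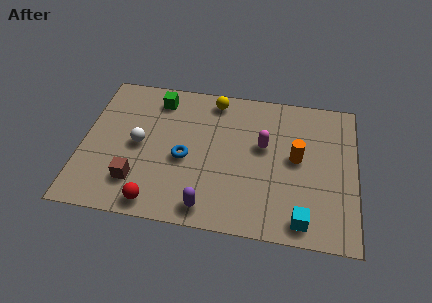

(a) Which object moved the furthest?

the yellow sphere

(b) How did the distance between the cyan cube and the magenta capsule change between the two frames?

-1.3

They were about 5.0 units apart before and 3.7 after — 1.3 units closer together.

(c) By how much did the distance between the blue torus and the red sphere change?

-1.9

They were about 4.4 units apart before and 2.5 after — 1.9 units closer together.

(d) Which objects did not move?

the red sphere and the brown cube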